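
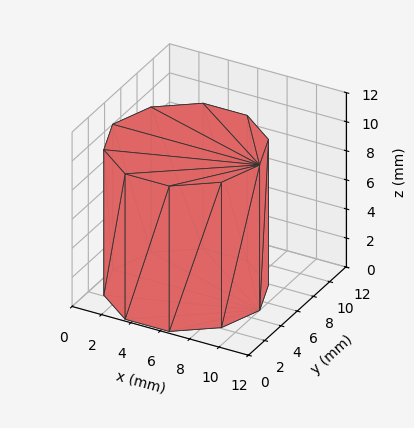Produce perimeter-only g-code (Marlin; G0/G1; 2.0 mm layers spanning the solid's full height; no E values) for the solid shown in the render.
Reading the render: the shape is a regular 10-sided prism (a cylinder approximated with 10 flat sides), circumscribed radius ≈ 5 mm, height ≈ 10 mm (dimensions read to the nearest mm from the axis ticks). For the g-code, the solid's height is divided into equal slices at the stated Δz and each level perimeter traced with G1 moves after a G0 lift.

; perimeter-only toolpath
G21 ; units = mm
G90 ; absolute positioning
G28 ; home
; layer 1
G0 Z2.0
G0 X10.0 Y5.0
G1 X9.0 Y7.9
G1 X6.5 Y9.8
G1 X3.5 Y9.8
G1 X1.0 Y7.9
G1 X0.0 Y5.0
G1 X1.0 Y2.1
G1 X3.5 Y0.2
G1 X6.5 Y0.2
G1 X9.0 Y2.1
G1 X10.0 Y5.0
; layer 2
G0 Z4.0
G0 X10.0 Y5.0
G1 X9.0 Y7.9
G1 X6.5 Y9.8
G1 X3.5 Y9.8
G1 X1.0 Y7.9
G1 X0.0 Y5.0
G1 X1.0 Y2.1
G1 X3.5 Y0.2
G1 X6.5 Y0.2
G1 X9.0 Y2.1
G1 X10.0 Y5.0
; layer 3
G0 Z6.0
G0 X10.0 Y5.0
G1 X9.0 Y7.9
G1 X6.5 Y9.8
G1 X3.5 Y9.8
G1 X1.0 Y7.9
G1 X0.0 Y5.0
G1 X1.0 Y2.1
G1 X3.5 Y0.2
G1 X6.5 Y0.2
G1 X9.0 Y2.1
G1 X10.0 Y5.0
; layer 4
G0 Z8.0
G0 X10.0 Y5.0
G1 X9.0 Y7.9
G1 X6.5 Y9.8
G1 X3.5 Y9.8
G1 X1.0 Y7.9
G1 X0.0 Y5.0
G1 X1.0 Y2.1
G1 X3.5 Y0.2
G1 X6.5 Y0.2
G1 X9.0 Y2.1
G1 X10.0 Y5.0
; layer 5
G0 Z10.0
G0 X10.0 Y5.0
G1 X9.0 Y7.9
G1 X6.5 Y9.8
G1 X3.5 Y9.8
G1 X1.0 Y7.9
G1 X0.0 Y5.0
G1 X1.0 Y2.1
G1 X3.5 Y0.2
G1 X6.5 Y0.2
G1 X9.0 Y2.1
G1 X10.0 Y5.0
M2 ; end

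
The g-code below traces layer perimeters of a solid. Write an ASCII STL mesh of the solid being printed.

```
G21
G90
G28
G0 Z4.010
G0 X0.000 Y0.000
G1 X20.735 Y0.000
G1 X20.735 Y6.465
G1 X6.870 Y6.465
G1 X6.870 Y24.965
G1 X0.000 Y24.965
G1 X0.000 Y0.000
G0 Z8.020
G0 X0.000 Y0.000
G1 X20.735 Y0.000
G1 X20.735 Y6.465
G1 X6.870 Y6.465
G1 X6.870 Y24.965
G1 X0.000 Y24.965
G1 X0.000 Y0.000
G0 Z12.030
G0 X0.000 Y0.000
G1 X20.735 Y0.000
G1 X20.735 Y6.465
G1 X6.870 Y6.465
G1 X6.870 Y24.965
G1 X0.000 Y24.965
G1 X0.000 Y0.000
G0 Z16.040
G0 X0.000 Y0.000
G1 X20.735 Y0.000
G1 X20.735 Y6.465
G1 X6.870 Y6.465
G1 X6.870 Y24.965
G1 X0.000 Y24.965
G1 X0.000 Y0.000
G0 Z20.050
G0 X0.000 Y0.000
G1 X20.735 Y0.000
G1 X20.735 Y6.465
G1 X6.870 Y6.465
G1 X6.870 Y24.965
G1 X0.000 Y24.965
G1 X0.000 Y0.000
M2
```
solid part
  facet normal 0.0000 0.0000 -1.0000
    outer loop
      vertex 20.735 6.465 0.000
      vertex 20.735 0.000 0.000
      vertex 0.000 0.000 0.000
    endloop
  endfacet
  facet normal 0.0000 0.0000 -1.0000
    outer loop
      vertex 6.870 6.465 0.000
      vertex 20.735 6.465 0.000
      vertex 0.000 0.000 0.000
    endloop
  endfacet
  facet normal 0.0000 0.0000 -1.0000
    outer loop
      vertex 6.870 24.965 0.000
      vertex 6.870 6.465 0.000
      vertex 0.000 0.000 0.000
    endloop
  endfacet
  facet normal 0.0000 0.0000 -1.0000
    outer loop
      vertex 0.000 24.965 0.000
      vertex 6.870 24.965 0.000
      vertex 0.000 0.000 0.000
    endloop
  endfacet
  facet normal 0.0000 0.0000 1.0000
    outer loop
      vertex 0.000 0.000 20.050
      vertex 20.735 0.000 20.050
      vertex 20.735 6.465 20.050
    endloop
  endfacet
  facet normal 0.0000 0.0000 1.0000
    outer loop
      vertex 0.000 0.000 20.050
      vertex 20.735 6.465 20.050
      vertex 6.870 6.465 20.050
    endloop
  endfacet
  facet normal 0.0000 0.0000 1.0000
    outer loop
      vertex 0.000 0.000 20.050
      vertex 6.870 6.465 20.050
      vertex 6.870 24.965 20.050
    endloop
  endfacet
  facet normal 0.0000 0.0000 1.0000
    outer loop
      vertex 0.000 0.000 20.050
      vertex 6.870 24.965 20.050
      vertex 0.000 24.965 20.050
    endloop
  endfacet
  facet normal 0.0000 -1.0000 0.0000
    outer loop
      vertex 0.000 0.000 0.000
      vertex 20.735 0.000 0.000
      vertex 20.735 0.000 20.050
    endloop
  endfacet
  facet normal 0.0000 -1.0000 0.0000
    outer loop
      vertex 0.000 0.000 0.000
      vertex 20.735 0.000 20.050
      vertex 0.000 0.000 20.050
    endloop
  endfacet
  facet normal 1.0000 0.0000 0.0000
    outer loop
      vertex 20.735 0.000 0.000
      vertex 20.735 6.465 0.000
      vertex 20.735 6.465 20.050
    endloop
  endfacet
  facet normal 1.0000 0.0000 0.0000
    outer loop
      vertex 20.735 0.000 0.000
      vertex 20.735 6.465 20.050
      vertex 20.735 0.000 20.050
    endloop
  endfacet
  facet normal 0.0000 1.0000 0.0000
    outer loop
      vertex 20.735 6.465 0.000
      vertex 6.870 6.465 0.000
      vertex 6.870 6.465 20.050
    endloop
  endfacet
  facet normal 0.0000 1.0000 0.0000
    outer loop
      vertex 20.735 6.465 0.000
      vertex 6.870 6.465 20.050
      vertex 20.735 6.465 20.050
    endloop
  endfacet
  facet normal 1.0000 0.0000 0.0000
    outer loop
      vertex 6.870 6.465 0.000
      vertex 6.870 24.965 0.000
      vertex 6.870 24.965 20.050
    endloop
  endfacet
  facet normal 1.0000 0.0000 0.0000
    outer loop
      vertex 6.870 6.465 0.000
      vertex 6.870 24.965 20.050
      vertex 6.870 6.465 20.050
    endloop
  endfacet
  facet normal 0.0000 1.0000 0.0000
    outer loop
      vertex 6.870 24.965 0.000
      vertex 0.000 24.965 0.000
      vertex 0.000 24.965 20.050
    endloop
  endfacet
  facet normal 0.0000 1.0000 0.0000
    outer loop
      vertex 6.870 24.965 0.000
      vertex 0.000 24.965 20.050
      vertex 6.870 24.965 20.050
    endloop
  endfacet
  facet normal -1.0000 0.0000 0.0000
    outer loop
      vertex 0.000 24.965 0.000
      vertex 0.000 0.000 0.000
      vertex 0.000 0.000 20.050
    endloop
  endfacet
  facet normal -1.0000 0.0000 0.0000
    outer loop
      vertex 0.000 24.965 0.000
      vertex 0.000 0.000 20.050
      vertex 0.000 24.965 20.050
    endloop
  endfacet
endsolid part

The G0 Z moves step by Δz≈4.010 mm. Every layer's G1 loop is the same polygon, so the solid is a straight extrusion of it from z=0 to z≈20.1. Closing with flat bottom and top caps and triangulating gives 20 facets — an L-shaped prism: outer 20.7 × 25 mm, arm thicknesses ≈ 6.46 mm (horizontal) and 6.87 mm (vertical), extruded 20.1 mm in z.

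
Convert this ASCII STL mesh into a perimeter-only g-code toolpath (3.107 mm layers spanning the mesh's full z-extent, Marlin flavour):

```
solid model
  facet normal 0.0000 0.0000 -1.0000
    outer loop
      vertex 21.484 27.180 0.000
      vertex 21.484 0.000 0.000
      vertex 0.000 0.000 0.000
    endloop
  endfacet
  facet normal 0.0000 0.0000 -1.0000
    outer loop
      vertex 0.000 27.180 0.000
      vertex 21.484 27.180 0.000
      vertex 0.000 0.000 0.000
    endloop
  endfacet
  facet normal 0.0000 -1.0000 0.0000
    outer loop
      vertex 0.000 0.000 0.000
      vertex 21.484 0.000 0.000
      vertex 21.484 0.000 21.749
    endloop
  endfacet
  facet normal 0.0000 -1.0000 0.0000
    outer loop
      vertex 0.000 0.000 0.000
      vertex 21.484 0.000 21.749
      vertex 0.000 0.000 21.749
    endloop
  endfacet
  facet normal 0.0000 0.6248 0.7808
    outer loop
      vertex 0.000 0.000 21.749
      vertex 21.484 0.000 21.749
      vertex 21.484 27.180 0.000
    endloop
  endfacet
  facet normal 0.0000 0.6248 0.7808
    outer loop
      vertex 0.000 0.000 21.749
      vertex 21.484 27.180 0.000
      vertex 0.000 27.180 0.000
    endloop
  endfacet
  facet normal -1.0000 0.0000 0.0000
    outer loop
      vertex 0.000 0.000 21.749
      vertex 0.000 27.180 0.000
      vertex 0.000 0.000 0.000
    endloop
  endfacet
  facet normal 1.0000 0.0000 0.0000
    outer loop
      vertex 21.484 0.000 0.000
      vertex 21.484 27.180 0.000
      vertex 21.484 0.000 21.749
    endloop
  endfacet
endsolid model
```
; perimeter-only toolpath
G21 ; units = mm
G90 ; absolute positioning
G28 ; home
; layer 1
G0 Z3.107
G0 X0.000 Y0.000
G1 X21.484 Y0.000
G1 X21.484 Y23.297
G1 X0.000 Y23.297
G1 X0.000 Y0.000
; layer 2
G0 Z6.214
G0 X0.000 Y0.000
G1 X21.484 Y0.000
G1 X21.484 Y19.414
G1 X0.000 Y19.414
G1 X0.000 Y0.000
; layer 3
G0 Z9.321
G0 X0.000 Y0.000
G1 X21.484 Y0.000
G1 X21.484 Y15.531
G1 X0.000 Y15.531
G1 X0.000 Y0.000
; layer 4
G0 Z12.428
G0 X0.000 Y0.000
G1 X21.484 Y0.000
G1 X21.484 Y11.649
G1 X0.000 Y11.649
G1 X0.000 Y0.000
; layer 5
G0 Z15.535
G0 X0.000 Y0.000
G1 X21.484 Y0.000
G1 X21.484 Y7.766
G1 X0.000 Y7.766
G1 X0.000 Y0.000
; layer 6
G0 Z18.642
G0 X0.000 Y0.000
G1 X21.484 Y0.000
G1 X21.484 Y3.883
G1 X0.000 Y3.883
G1 X0.000 Y0.000
M2 ; end

The solid is a wedge (ramp): 21.5 × 27.2 mm base, rising to 21.7 mm along the y=0 edge and sloping linearly to z=0 at y=27.2. Slicing at Δz = 3.107 mm — 7 equal slices spanning the solid's height, so layer i sits at z = i·h/7 — gives 6 non-empty perimeters. Each is a 4-segment closed polygon; G0 lifts to the layer z and rapids to the start vertex, then G1 traces the edges. The cross-section shrinks linearly with z (the slice at the apex is degenerate and omitted).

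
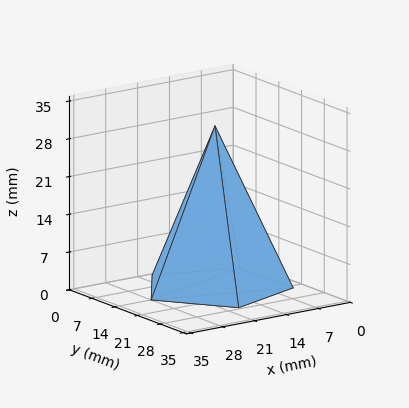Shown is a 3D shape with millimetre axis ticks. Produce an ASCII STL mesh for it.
Reading the render: the shape is a regular 5-sided pyramid, base circumscribed radius ≈ 14 mm, apex at z ≈ 30 mm (dimensions read to the nearest mm from the axis ticks). For the STL, each face is triangulated and given an outward normal.

solid part
  facet normal 0.0000 0.0000 -1.0000
    outer loop
      vertex 2.7 22.2 0.0
      vertex 18.3 27.3 0.0
      vertex 28.0 14.0 0.0
    endloop
  endfacet
  facet normal 0.0000 0.0000 -1.0000
    outer loop
      vertex 2.7 5.8 0.0
      vertex 2.7 22.2 0.0
      vertex 28.0 14.0 0.0
    endloop
  endfacet
  facet normal 0.0000 0.0000 -1.0000
    outer loop
      vertex 18.3 0.7 0.0
      vertex 2.7 5.8 0.0
      vertex 28.0 14.0 0.0
    endloop
  endfacet
  facet normal 0.7560 0.5514 0.3528
    outer loop
      vertex 28.0 14.0 0.0
      vertex 18.3 27.3 0.0
      vertex 14.0 14.0 30.0
    endloop
  endfacet
  facet normal -0.2908 0.8894 0.3526
    outer loop
      vertex 18.3 27.3 0.0
      vertex 2.7 22.2 0.0
      vertex 14.0 14.0 30.0
    endloop
  endfacet
  facet normal -0.9358 0.0000 0.3525
    outer loop
      vertex 2.7 22.2 0.0
      vertex 2.7 5.8 0.0
      vertex 14.0 14.0 30.0
    endloop
  endfacet
  facet normal -0.2908 -0.8894 0.3526
    outer loop
      vertex 2.7 5.8 0.0
      vertex 18.3 0.7 0.0
      vertex 14.0 14.0 30.0
    endloop
  endfacet
  facet normal 0.7560 -0.5514 0.3528
    outer loop
      vertex 18.3 0.7 0.0
      vertex 28.0 14.0 0.0
      vertex 14.0 14.0 30.0
    endloop
  endfacet
endsolid part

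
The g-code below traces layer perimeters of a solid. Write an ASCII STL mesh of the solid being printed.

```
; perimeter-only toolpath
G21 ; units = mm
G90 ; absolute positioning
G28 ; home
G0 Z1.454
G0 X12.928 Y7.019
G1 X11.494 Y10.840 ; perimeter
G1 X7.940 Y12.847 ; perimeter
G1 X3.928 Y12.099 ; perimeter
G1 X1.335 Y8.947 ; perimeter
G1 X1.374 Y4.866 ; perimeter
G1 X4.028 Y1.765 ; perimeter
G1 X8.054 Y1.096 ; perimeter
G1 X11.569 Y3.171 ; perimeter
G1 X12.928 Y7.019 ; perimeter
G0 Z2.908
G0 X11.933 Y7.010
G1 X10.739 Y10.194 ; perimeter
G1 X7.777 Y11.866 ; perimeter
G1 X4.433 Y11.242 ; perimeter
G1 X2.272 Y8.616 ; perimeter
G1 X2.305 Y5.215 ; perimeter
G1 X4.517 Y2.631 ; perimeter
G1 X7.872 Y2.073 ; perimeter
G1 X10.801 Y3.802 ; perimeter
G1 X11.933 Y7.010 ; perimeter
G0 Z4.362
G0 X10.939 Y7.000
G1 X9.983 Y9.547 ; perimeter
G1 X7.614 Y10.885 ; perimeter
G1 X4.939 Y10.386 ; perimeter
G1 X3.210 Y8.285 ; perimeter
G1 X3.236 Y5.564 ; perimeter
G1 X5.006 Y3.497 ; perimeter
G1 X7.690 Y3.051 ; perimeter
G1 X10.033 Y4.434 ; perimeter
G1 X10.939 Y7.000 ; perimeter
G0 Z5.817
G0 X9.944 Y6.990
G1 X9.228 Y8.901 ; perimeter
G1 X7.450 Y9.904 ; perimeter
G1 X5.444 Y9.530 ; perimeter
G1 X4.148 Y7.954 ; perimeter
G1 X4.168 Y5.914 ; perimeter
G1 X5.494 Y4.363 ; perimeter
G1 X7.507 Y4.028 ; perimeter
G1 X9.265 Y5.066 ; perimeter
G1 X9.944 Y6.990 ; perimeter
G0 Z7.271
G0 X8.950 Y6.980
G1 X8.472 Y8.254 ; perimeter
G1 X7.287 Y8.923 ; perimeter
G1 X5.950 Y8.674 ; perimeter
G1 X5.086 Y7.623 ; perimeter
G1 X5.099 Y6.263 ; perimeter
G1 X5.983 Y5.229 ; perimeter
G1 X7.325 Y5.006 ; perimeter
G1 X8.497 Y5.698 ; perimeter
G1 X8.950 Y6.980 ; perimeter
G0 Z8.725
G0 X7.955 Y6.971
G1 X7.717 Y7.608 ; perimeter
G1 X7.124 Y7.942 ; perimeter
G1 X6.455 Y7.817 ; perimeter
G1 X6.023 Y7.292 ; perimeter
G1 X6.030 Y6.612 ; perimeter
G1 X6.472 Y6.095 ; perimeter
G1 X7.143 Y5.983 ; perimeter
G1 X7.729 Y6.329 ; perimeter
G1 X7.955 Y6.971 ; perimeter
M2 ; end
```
solid part
  facet normal 0.0000 0.0000 -1.0000
    outer loop
      vertex 8.103 13.828 0.000
      vertex 12.250 11.487 0.000
      vertex 13.922 7.029 0.000
    endloop
  endfacet
  facet normal 0.0000 0.0000 -1.0000
    outer loop
      vertex 3.422 12.955 0.000
      vertex 8.103 13.828 0.000
      vertex 13.922 7.029 0.000
    endloop
  endfacet
  facet normal 0.0000 0.0000 -1.0000
    outer loop
      vertex 0.397 9.278 0.000
      vertex 3.422 12.955 0.000
      vertex 13.922 7.029 0.000
    endloop
  endfacet
  facet normal 0.0000 0.0000 -1.0000
    outer loop
      vertex 0.443 4.517 0.000
      vertex 0.397 9.278 0.000
      vertex 13.922 7.029 0.000
    endloop
  endfacet
  facet normal 0.0000 0.0000 -1.0000
    outer loop
      vertex 3.539 0.899 0.000
      vertex 0.443 4.517 0.000
      vertex 13.922 7.029 0.000
    endloop
  endfacet
  facet normal 0.0000 0.0000 -1.0000
    outer loop
      vertex 8.236 0.118 0.000
      vertex 3.539 0.899 0.000
      vertex 13.922 7.029 0.000
    endloop
  endfacet
  facet normal 0.0000 0.0000 -1.0000
    outer loop
      vertex 12.337 2.539 0.000
      vertex 8.236 0.118 0.000
      vertex 13.922 7.029 0.000
    endloop
  endfacet
  facet normal 0.7877 0.2954 0.5406
    outer loop
      vertex 13.922 7.029 0.000
      vertex 12.250 11.487 0.000
      vertex 6.961 6.961 10.179
    endloop
  endfacet
  facet normal 0.4136 0.7326 0.5406
    outer loop
      vertex 12.250 11.487 0.000
      vertex 8.103 13.828 0.000
      vertex 6.961 6.961 10.179
    endloop
  endfacet
  facet normal -0.1542 0.8270 0.5406
    outer loop
      vertex 8.103 13.828 0.000
      vertex 3.422 12.955 0.000
      vertex 6.961 6.961 10.179
    endloop
  endfacet
  facet normal -0.6497 0.5345 0.5406
    outer loop
      vertex 3.422 12.955 0.000
      vertex 0.397 9.278 0.000
      vertex 6.961 6.961 10.179
    endloop
  endfacet
  facet normal -0.8412 -0.0081 0.5406
    outer loop
      vertex 0.397 9.278 0.000
      vertex 0.443 4.517 0.000
      vertex 6.961 6.961 10.179
    endloop
  endfacet
  facet normal -0.6392 -0.5470 0.5406
    outer loop
      vertex 0.443 4.517 0.000
      vertex 3.539 0.899 0.000
      vertex 6.961 6.961 10.179
    endloop
  endfacet
  facet normal -0.1380 -0.8299 0.5406
    outer loop
      vertex 3.539 0.899 0.000
      vertex 8.236 0.118 0.000
      vertex 6.961 6.961 10.179
    endloop
  endfacet
  facet normal 0.4277 -0.7245 0.5406
    outer loop
      vertex 8.236 0.118 0.000
      vertex 12.337 2.539 0.000
      vertex 6.961 6.961 10.179
    endloop
  endfacet
  facet normal 0.7933 -0.2800 0.5406
    outer loop
      vertex 12.337 2.539 0.000
      vertex 13.922 7.029 0.000
      vertex 6.961 6.961 10.179
    endloop
  endfacet
endsolid part

The G0 Z moves step by Δz≈1.454 mm. The G1 loops shrink linearly with z, so the solid tapers from its base footprint up to z≈10.2. Closing with a flat bottom cap and the tapered top and triangulating gives 16 facets — a regular 9-sided pyramid, base circumscribed radius ≈ 6.96 mm, apex at z ≈ 10.2 mm.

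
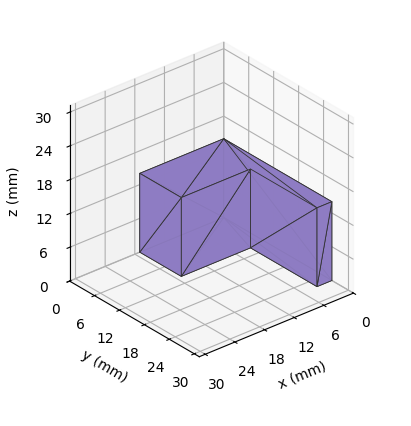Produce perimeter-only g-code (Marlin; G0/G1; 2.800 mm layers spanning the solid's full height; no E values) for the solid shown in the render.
Reading the render: the shape is an L-shaped prism: outer 17 × 26 mm, arm thicknesses ≈ 10 mm (horizontal) and 3 mm (vertical), extruded 14 mm in z (dimensions read to the nearest mm from the axis ticks). For the g-code, the solid's height is divided into equal slices at the stated Δz and each level perimeter traced with G1 moves after a G0 lift.

; perimeter-only toolpath
G21 ; units = mm
G90 ; absolute positioning
G28 ; home
; layer 1
G0 Z2.800
G0 X0.000 Y0.000
G1 X17.000 Y0.000
G1 X17.000 Y10.000
G1 X3.000 Y10.000
G1 X3.000 Y26.000
G1 X0.000 Y26.000
G1 X0.000 Y0.000
; layer 2
G0 Z5.600
G0 X0.000 Y0.000
G1 X17.000 Y0.000
G1 X17.000 Y10.000
G1 X3.000 Y10.000
G1 X3.000 Y26.000
G1 X0.000 Y26.000
G1 X0.000 Y0.000
; layer 3
G0 Z8.400
G0 X0.000 Y0.000
G1 X17.000 Y0.000
G1 X17.000 Y10.000
G1 X3.000 Y10.000
G1 X3.000 Y26.000
G1 X0.000 Y26.000
G1 X0.000 Y0.000
; layer 4
G0 Z11.200
G0 X0.000 Y0.000
G1 X17.000 Y0.000
G1 X17.000 Y10.000
G1 X3.000 Y10.000
G1 X3.000 Y26.000
G1 X0.000 Y26.000
G1 X0.000 Y0.000
; layer 5
G0 Z14.000
G0 X0.000 Y0.000
G1 X17.000 Y0.000
G1 X17.000 Y10.000
G1 X3.000 Y10.000
G1 X3.000 Y26.000
G1 X0.000 Y26.000
G1 X0.000 Y0.000
M2 ; end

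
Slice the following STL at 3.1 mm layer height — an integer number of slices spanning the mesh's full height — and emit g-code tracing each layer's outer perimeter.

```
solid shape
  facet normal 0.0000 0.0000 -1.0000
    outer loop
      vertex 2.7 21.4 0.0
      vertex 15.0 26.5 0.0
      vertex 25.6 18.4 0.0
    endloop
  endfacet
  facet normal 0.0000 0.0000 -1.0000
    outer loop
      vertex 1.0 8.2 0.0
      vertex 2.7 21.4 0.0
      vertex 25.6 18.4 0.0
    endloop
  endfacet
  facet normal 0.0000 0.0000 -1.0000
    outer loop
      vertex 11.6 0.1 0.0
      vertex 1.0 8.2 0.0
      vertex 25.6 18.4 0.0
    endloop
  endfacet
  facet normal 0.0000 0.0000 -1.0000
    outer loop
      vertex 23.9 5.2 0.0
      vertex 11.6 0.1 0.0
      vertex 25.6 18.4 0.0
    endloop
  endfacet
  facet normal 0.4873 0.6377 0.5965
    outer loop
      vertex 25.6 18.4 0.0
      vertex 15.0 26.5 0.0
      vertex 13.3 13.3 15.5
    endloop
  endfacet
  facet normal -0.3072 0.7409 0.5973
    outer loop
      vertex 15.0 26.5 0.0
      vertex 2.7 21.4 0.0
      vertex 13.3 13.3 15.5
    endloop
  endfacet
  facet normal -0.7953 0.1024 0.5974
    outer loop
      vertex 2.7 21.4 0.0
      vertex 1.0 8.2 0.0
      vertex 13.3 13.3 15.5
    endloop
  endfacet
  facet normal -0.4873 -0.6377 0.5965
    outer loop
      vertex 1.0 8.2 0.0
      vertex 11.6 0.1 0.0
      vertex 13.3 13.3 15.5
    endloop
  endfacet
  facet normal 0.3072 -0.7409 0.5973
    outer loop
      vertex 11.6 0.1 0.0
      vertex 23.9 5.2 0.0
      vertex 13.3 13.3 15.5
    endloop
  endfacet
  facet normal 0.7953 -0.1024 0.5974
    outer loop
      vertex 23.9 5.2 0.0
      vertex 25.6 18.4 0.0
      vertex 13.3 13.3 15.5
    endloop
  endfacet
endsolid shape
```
; perimeter-only toolpath
G21 ; units = mm
G90 ; absolute positioning
G28 ; home
; layer 1
G0 Z3.1
G0 X23.1 Y17.4
G1 X14.7 Y23.9
G1 X4.8 Y19.8
G1 X3.5 Y9.2
G1 X11.9 Y2.7
G1 X21.8 Y6.8
G1 X23.1 Y17.4
; layer 2
G0 Z6.2
G0 X20.7 Y16.4
G1 X14.3 Y21.2
G1 X6.9 Y18.2
G1 X5.9 Y10.2
G1 X12.3 Y5.4
G1 X19.7 Y8.4
G1 X20.7 Y16.4
; layer 3
G0 Z9.3
G0 X18.2 Y15.3
G1 X14.0 Y18.6
G1 X9.1 Y16.5
G1 X8.4 Y11.3
G1 X12.6 Y8.0
G1 X17.5 Y10.1
G1 X18.2 Y15.3
; layer 4
G0 Z12.4
G0 X15.8 Y14.3
G1 X13.6 Y15.9
G1 X11.2 Y14.9
G1 X10.8 Y12.3
G1 X13.0 Y10.7
G1 X15.4 Y11.7
G1 X15.8 Y14.3
M2 ; end

The solid is a regular 6-sided pyramid, base circumscribed radius ≈ 13.3 mm, apex at z ≈ 15.5 mm. Slicing at Δz = 3.1 mm — 5 equal slices spanning the solid's height, so layer i sits at z = i·h/5 — gives 4 non-empty perimeters. Each is a 6-segment closed polygon; G0 lifts to the layer z and rapids to the start vertex, then G1 traces the edges. The cross-section shrinks linearly with z (the slice at the apex is degenerate and omitted).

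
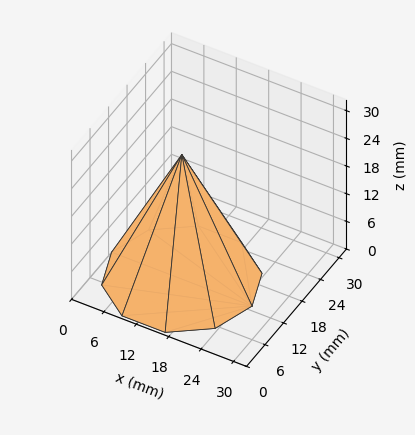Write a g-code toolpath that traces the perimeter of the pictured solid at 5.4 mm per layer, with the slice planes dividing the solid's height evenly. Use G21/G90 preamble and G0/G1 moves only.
Reading the render: the shape is a regular 10-sided pyramid, base circumscribed radius ≈ 13 mm, apex at z ≈ 27 mm (dimensions read to the nearest mm from the axis ticks). For the g-code, the solid's height is divided into equal slices at the stated Δz and each level perimeter traced with G1 moves after a G0 lift.

; perimeter-only toolpath
G21 ; units = mm
G90 ; absolute positioning
G28 ; home
; layer 1
G0 Z5.4
G0 X23.4 Y13.0
G1 X21.4 Y19.1
G1 X16.2 Y22.9
G1 X9.8 Y22.9
G1 X4.6 Y19.1
G1 X2.6 Y13.0
G1 X4.6 Y6.9
G1 X9.8 Y3.1
G1 X16.2 Y3.1
G1 X21.4 Y6.9
G1 X23.4 Y13.0
; layer 2
G0 Z10.8
G0 X20.8 Y13.0
G1 X19.3 Y17.6
G1 X15.4 Y20.4
G1 X10.6 Y20.4
G1 X6.7 Y17.6
G1 X5.2 Y13.0
G1 X6.7 Y8.4
G1 X10.6 Y5.6
G1 X15.4 Y5.6
G1 X19.3 Y8.4
G1 X20.8 Y13.0
; layer 3
G0 Z16.2
G0 X18.2 Y13.0
G1 X17.2 Y16.0
G1 X14.6 Y18.0
G1 X11.4 Y18.0
G1 X8.8 Y16.0
G1 X7.8 Y13.0
G1 X8.8 Y10.0
G1 X11.4 Y8.0
G1 X14.6 Y8.0
G1 X17.2 Y10.0
G1 X18.2 Y13.0
; layer 4
G0 Z21.6
G0 X15.6 Y13.0
G1 X15.1 Y14.5
G1 X13.8 Y15.5
G1 X12.2 Y15.5
G1 X10.9 Y14.5
G1 X10.4 Y13.0
G1 X10.9 Y11.5
G1 X12.2 Y10.5
G1 X13.8 Y10.5
G1 X15.1 Y11.5
G1 X15.6 Y13.0
M2 ; end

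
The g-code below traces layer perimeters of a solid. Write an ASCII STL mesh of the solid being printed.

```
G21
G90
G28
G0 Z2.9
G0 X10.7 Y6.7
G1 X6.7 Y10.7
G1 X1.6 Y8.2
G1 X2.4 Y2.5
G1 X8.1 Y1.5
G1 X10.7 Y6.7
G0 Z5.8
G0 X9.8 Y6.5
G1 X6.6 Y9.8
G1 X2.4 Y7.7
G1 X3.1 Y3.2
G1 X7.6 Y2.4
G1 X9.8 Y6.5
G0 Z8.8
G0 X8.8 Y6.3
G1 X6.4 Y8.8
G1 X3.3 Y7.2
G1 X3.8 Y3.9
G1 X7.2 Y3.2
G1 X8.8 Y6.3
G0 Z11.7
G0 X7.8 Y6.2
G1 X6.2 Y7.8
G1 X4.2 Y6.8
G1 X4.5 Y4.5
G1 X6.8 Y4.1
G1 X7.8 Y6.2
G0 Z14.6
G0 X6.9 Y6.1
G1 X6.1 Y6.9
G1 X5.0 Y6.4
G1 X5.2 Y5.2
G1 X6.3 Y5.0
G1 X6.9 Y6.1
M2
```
solid part
  facet normal 0.0000 0.0000 -1.0000
    outer loop
      vertex 0.7 8.6 0.0
      vertex 6.9 11.7 0.0
      vertex 11.7 6.8 0.0
    endloop
  endfacet
  facet normal 0.0000 0.0000 -1.0000
    outer loop
      vertex 1.7 1.8 0.0
      vertex 0.7 8.6 0.0
      vertex 11.7 6.8 0.0
    endloop
  endfacet
  facet normal 0.0000 0.0000 -1.0000
    outer loop
      vertex 8.5 0.6 0.0
      vertex 1.7 1.8 0.0
      vertex 11.7 6.8 0.0
    endloop
  endfacet
  facet normal 0.6892 0.6751 0.2631
    outer loop
      vertex 11.7 6.8 0.0
      vertex 6.9 11.7 0.0
      vertex 5.9 5.9 17.5
    endloop
  endfacet
  facet normal -0.4317 0.8633 0.2615
    outer loop
      vertex 6.9 11.7 0.0
      vertex 0.7 8.6 0.0
      vertex 5.9 5.9 17.5
    endloop
  endfacet
  facet normal -0.9548 -0.1404 0.2620
    outer loop
      vertex 0.7 8.6 0.0
      vertex 1.7 1.8 0.0
      vertex 5.9 5.9 17.5
    endloop
  endfacet
  facet normal -0.1677 -0.9502 0.2628
    outer loop
      vertex 1.7 1.8 0.0
      vertex 8.5 0.6 0.0
      vertex 5.9 5.9 17.5
    endloop
  endfacet
  facet normal 0.8577 -0.4427 0.2615
    outer loop
      vertex 8.5 0.6 0.0
      vertex 11.7 6.8 0.0
      vertex 5.9 5.9 17.5
    endloop
  endfacet
endsolid part

The G0 Z moves step by Δz≈2.9 mm. The G1 loops shrink linearly with z, so the solid tapers from its base footprint up to z≈17.5. Closing with a flat bottom cap and the tapered top and triangulating gives 8 facets — a regular 5-sided pyramid, base circumscribed radius ≈ 5.9 mm, apex at z ≈ 17.5 mm.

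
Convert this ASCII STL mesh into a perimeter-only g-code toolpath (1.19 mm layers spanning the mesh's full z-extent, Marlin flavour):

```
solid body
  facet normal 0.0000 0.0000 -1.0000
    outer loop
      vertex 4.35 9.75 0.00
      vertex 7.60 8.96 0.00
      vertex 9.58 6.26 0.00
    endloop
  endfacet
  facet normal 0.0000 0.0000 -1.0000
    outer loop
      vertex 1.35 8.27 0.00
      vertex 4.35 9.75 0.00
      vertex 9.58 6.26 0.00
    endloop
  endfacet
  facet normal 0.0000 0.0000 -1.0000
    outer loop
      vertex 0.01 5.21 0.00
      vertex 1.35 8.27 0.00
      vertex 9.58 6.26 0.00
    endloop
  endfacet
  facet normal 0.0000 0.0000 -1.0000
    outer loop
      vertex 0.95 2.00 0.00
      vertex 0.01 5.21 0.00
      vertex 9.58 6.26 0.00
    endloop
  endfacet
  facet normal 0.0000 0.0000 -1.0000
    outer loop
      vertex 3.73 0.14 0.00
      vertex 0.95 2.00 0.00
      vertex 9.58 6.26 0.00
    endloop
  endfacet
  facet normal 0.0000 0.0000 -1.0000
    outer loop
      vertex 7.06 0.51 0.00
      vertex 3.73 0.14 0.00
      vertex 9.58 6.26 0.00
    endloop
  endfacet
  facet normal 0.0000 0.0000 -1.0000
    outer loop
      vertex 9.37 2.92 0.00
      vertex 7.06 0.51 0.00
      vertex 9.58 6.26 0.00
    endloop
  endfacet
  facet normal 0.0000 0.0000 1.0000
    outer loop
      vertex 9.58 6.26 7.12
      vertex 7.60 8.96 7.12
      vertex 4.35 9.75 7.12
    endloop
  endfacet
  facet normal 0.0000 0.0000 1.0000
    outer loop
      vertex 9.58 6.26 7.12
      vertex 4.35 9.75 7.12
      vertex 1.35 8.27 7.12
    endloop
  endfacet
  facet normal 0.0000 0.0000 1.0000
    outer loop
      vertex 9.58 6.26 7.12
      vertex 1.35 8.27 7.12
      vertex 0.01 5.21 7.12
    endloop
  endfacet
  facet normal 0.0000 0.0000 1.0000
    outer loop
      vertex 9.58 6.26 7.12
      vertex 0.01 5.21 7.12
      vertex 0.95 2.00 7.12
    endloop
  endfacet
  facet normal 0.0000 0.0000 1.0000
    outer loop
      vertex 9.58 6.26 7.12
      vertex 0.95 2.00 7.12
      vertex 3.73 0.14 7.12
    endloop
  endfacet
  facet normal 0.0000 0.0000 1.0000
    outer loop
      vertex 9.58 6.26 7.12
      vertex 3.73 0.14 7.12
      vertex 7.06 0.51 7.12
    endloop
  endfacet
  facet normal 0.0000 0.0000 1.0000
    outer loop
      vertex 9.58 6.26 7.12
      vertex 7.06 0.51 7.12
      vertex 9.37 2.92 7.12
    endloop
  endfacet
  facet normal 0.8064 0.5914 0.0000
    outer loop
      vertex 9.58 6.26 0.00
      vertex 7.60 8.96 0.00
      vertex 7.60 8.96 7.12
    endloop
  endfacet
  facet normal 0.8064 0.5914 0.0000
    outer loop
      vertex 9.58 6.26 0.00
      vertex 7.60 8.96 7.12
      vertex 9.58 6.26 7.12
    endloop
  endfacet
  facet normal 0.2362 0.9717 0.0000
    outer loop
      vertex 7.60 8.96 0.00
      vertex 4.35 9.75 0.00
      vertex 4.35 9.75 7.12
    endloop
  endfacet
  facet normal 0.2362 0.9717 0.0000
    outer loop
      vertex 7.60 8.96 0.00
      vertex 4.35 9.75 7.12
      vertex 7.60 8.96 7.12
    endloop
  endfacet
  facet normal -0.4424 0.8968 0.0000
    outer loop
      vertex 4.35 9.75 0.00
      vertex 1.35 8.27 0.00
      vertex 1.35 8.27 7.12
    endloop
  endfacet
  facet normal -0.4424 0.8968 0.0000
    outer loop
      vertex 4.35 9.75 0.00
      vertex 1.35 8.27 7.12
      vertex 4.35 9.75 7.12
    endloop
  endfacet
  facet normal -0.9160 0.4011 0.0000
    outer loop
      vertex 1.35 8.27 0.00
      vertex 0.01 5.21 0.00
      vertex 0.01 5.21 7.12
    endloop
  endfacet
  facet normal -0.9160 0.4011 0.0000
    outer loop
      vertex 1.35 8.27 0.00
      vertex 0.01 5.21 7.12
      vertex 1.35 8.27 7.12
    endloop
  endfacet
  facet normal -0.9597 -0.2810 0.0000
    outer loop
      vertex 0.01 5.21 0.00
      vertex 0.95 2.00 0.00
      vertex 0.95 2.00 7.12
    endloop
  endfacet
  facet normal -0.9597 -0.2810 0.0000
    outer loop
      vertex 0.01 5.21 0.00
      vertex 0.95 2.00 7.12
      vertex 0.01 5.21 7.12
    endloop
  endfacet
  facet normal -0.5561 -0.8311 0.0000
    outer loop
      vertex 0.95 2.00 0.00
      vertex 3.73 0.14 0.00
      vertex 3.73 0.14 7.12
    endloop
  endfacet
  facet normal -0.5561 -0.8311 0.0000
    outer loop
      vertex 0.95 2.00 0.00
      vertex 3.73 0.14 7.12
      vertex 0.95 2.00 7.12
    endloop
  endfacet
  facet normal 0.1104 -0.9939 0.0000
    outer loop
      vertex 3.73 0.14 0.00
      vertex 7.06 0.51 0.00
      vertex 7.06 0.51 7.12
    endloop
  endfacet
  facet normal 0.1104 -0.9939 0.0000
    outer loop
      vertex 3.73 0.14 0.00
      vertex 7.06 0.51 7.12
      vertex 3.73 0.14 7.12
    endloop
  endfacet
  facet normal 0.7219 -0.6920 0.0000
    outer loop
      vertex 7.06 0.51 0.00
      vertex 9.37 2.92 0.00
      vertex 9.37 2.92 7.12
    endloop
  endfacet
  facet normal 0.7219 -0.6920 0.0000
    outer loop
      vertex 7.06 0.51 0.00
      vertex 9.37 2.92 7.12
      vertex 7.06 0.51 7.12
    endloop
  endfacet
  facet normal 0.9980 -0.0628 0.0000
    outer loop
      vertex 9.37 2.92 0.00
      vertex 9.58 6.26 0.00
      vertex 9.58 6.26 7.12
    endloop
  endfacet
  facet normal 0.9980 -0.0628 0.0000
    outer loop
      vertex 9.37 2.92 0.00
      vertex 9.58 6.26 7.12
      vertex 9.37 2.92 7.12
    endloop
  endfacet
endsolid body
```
; perimeter-only toolpath
G21 ; units = mm
G90 ; absolute positioning
G28 ; home
; layer 1
G0 Z1.19
G0 X9.58 Y6.26
G1 X7.60 Y8.96
G1 X4.35 Y9.75
G1 X1.35 Y8.27
G1 X0.01 Y5.21
G1 X0.95 Y2.00
G1 X3.73 Y0.14
G1 X7.06 Y0.51
G1 X9.37 Y2.92
G1 X9.58 Y6.26
; layer 2
G0 Z2.37
G0 X9.58 Y6.26
G1 X7.60 Y8.96
G1 X4.35 Y9.75
G1 X1.35 Y8.27
G1 X0.01 Y5.21
G1 X0.95 Y2.00
G1 X3.73 Y0.14
G1 X7.06 Y0.51
G1 X9.37 Y2.92
G1 X9.58 Y6.26
; layer 3
G0 Z3.56
G0 X9.58 Y6.26
G1 X7.60 Y8.96
G1 X4.35 Y9.75
G1 X1.35 Y8.27
G1 X0.01 Y5.21
G1 X0.95 Y2.00
G1 X3.73 Y0.14
G1 X7.06 Y0.51
G1 X9.37 Y2.92
G1 X9.58 Y6.26
; layer 4
G0 Z4.75
G0 X9.58 Y6.26
G1 X7.60 Y8.96
G1 X4.35 Y9.75
G1 X1.35 Y8.27
G1 X0.01 Y5.21
G1 X0.95 Y2.00
G1 X3.73 Y0.14
G1 X7.06 Y0.51
G1 X9.37 Y2.92
G1 X9.58 Y6.26
; layer 5
G0 Z5.93
G0 X9.58 Y6.26
G1 X7.60 Y8.96
G1 X4.35 Y9.75
G1 X1.35 Y8.27
G1 X0.01 Y5.21
G1 X0.95 Y2.00
G1 X3.73 Y0.14
G1 X7.06 Y0.51
G1 X9.37 Y2.92
G1 X9.58 Y6.26
; layer 6
G0 Z7.12
G0 X9.58 Y6.26
G1 X7.60 Y8.96
G1 X4.35 Y9.75
G1 X1.35 Y8.27
G1 X0.01 Y5.21
G1 X0.95 Y2.00
G1 X3.73 Y0.14
G1 X7.06 Y0.51
G1 X9.37 Y2.92
G1 X9.58 Y6.26
M2 ; end

The solid is a regular 9-sided prism (a cylinder approximated with 9 flat sides), circumscribed radius ≈ 4.89 mm, height ≈ 7.12 mm. Slicing at Δz = 1.19 mm — 6 equal slices spanning the solid's height, so layer i sits at z = i·h/6 — gives 6 non-empty perimeters. Each is a 9-segment closed polygon; G0 lifts to the layer z and rapids to the start vertex, then G1 traces the edges.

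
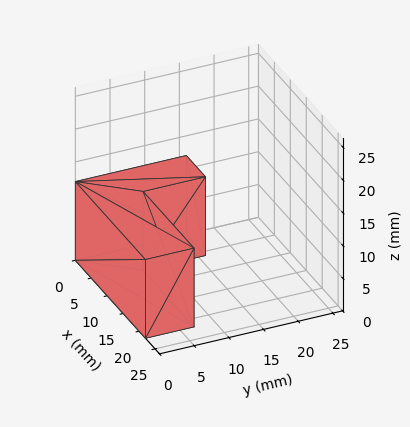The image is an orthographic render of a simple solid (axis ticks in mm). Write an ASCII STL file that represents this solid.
Reading the render: the shape is an L-shaped prism: outer 22 × 16 mm, arm thicknesses ≈ 7 mm (horizontal) and 6 mm (vertical), extruded 12 mm in z (dimensions read to the nearest mm from the axis ticks). For the STL, each face is triangulated and given an outward normal.

solid part
  facet normal 0.0000 0.0000 -1.0000
    outer loop
      vertex 22.0 7.0 0.0
      vertex 22.0 0.0 0.0
      vertex 0.0 0.0 0.0
    endloop
  endfacet
  facet normal 0.0000 0.0000 -1.0000
    outer loop
      vertex 6.0 7.0 0.0
      vertex 22.0 7.0 0.0
      vertex 0.0 0.0 0.0
    endloop
  endfacet
  facet normal 0.0000 0.0000 -1.0000
    outer loop
      vertex 6.0 16.0 0.0
      vertex 6.0 7.0 0.0
      vertex 0.0 0.0 0.0
    endloop
  endfacet
  facet normal 0.0000 0.0000 -1.0000
    outer loop
      vertex 0.0 16.0 0.0
      vertex 6.0 16.0 0.0
      vertex 0.0 0.0 0.0
    endloop
  endfacet
  facet normal 0.0000 0.0000 1.0000
    outer loop
      vertex 0.0 0.0 12.0
      vertex 22.0 0.0 12.0
      vertex 22.0 7.0 12.0
    endloop
  endfacet
  facet normal 0.0000 0.0000 1.0000
    outer loop
      vertex 0.0 0.0 12.0
      vertex 22.0 7.0 12.0
      vertex 6.0 7.0 12.0
    endloop
  endfacet
  facet normal 0.0000 0.0000 1.0000
    outer loop
      vertex 0.0 0.0 12.0
      vertex 6.0 7.0 12.0
      vertex 6.0 16.0 12.0
    endloop
  endfacet
  facet normal 0.0000 0.0000 1.0000
    outer loop
      vertex 0.0 0.0 12.0
      vertex 6.0 16.0 12.0
      vertex 0.0 16.0 12.0
    endloop
  endfacet
  facet normal 0.0000 -1.0000 0.0000
    outer loop
      vertex 0.0 0.0 0.0
      vertex 22.0 0.0 0.0
      vertex 22.0 0.0 12.0
    endloop
  endfacet
  facet normal 0.0000 -1.0000 0.0000
    outer loop
      vertex 0.0 0.0 0.0
      vertex 22.0 0.0 12.0
      vertex 0.0 0.0 12.0
    endloop
  endfacet
  facet normal 1.0000 0.0000 0.0000
    outer loop
      vertex 22.0 0.0 0.0
      vertex 22.0 7.0 0.0
      vertex 22.0 7.0 12.0
    endloop
  endfacet
  facet normal 1.0000 0.0000 0.0000
    outer loop
      vertex 22.0 0.0 0.0
      vertex 22.0 7.0 12.0
      vertex 22.0 0.0 12.0
    endloop
  endfacet
  facet normal 0.0000 1.0000 0.0000
    outer loop
      vertex 22.0 7.0 0.0
      vertex 6.0 7.0 0.0
      vertex 6.0 7.0 12.0
    endloop
  endfacet
  facet normal 0.0000 1.0000 0.0000
    outer loop
      vertex 22.0 7.0 0.0
      vertex 6.0 7.0 12.0
      vertex 22.0 7.0 12.0
    endloop
  endfacet
  facet normal 1.0000 0.0000 0.0000
    outer loop
      vertex 6.0 7.0 0.0
      vertex 6.0 16.0 0.0
      vertex 6.0 16.0 12.0
    endloop
  endfacet
  facet normal 1.0000 0.0000 0.0000
    outer loop
      vertex 6.0 7.0 0.0
      vertex 6.0 16.0 12.0
      vertex 6.0 7.0 12.0
    endloop
  endfacet
  facet normal 0.0000 1.0000 0.0000
    outer loop
      vertex 6.0 16.0 0.0
      vertex 0.0 16.0 0.0
      vertex 0.0 16.0 12.0
    endloop
  endfacet
  facet normal 0.0000 1.0000 0.0000
    outer loop
      vertex 6.0 16.0 0.0
      vertex 0.0 16.0 12.0
      vertex 6.0 16.0 12.0
    endloop
  endfacet
  facet normal -1.0000 0.0000 0.0000
    outer loop
      vertex 0.0 16.0 0.0
      vertex 0.0 0.0 0.0
      vertex 0.0 0.0 12.0
    endloop
  endfacet
  facet normal -1.0000 0.0000 0.0000
    outer loop
      vertex 0.0 16.0 0.0
      vertex 0.0 0.0 12.0
      vertex 0.0 16.0 12.0
    endloop
  endfacet
endsolid part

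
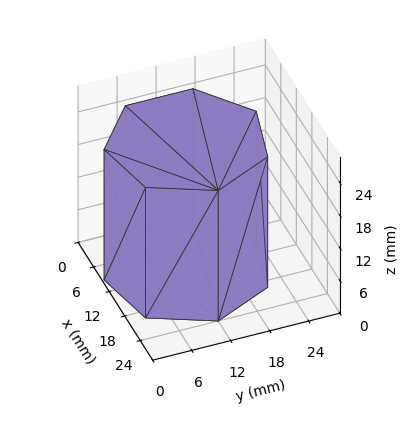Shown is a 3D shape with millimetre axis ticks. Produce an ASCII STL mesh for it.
Reading the render: the shape is a regular 7-sided prism (a cylinder approximated with 7 flat sides), circumscribed radius ≈ 12 mm, height ≈ 24 mm (dimensions read to the nearest mm from the axis ticks). For the STL, each face is triangulated and given an outward normal.

solid part
  facet normal 0.0000 0.0000 -1.0000
    outer loop
      vertex 9.3 23.7 0.0
      vertex 19.5 21.4 0.0
      vertex 24.0 12.0 0.0
    endloop
  endfacet
  facet normal 0.0000 0.0000 -1.0000
    outer loop
      vertex 1.2 17.2 0.0
      vertex 9.3 23.7 0.0
      vertex 24.0 12.0 0.0
    endloop
  endfacet
  facet normal 0.0000 0.0000 -1.0000
    outer loop
      vertex 1.2 6.8 0.0
      vertex 1.2 17.2 0.0
      vertex 24.0 12.0 0.0
    endloop
  endfacet
  facet normal 0.0000 0.0000 -1.0000
    outer loop
      vertex 9.3 0.3 0.0
      vertex 1.2 6.8 0.0
      vertex 24.0 12.0 0.0
    endloop
  endfacet
  facet normal 0.0000 0.0000 -1.0000
    outer loop
      vertex 19.5 2.6 0.0
      vertex 9.3 0.3 0.0
      vertex 24.0 12.0 0.0
    endloop
  endfacet
  facet normal 0.0000 0.0000 1.0000
    outer loop
      vertex 24.0 12.0 24.0
      vertex 19.5 21.4 24.0
      vertex 9.3 23.7 24.0
    endloop
  endfacet
  facet normal 0.0000 0.0000 1.0000
    outer loop
      vertex 24.0 12.0 24.0
      vertex 9.3 23.7 24.0
      vertex 1.2 17.2 24.0
    endloop
  endfacet
  facet normal 0.0000 0.0000 1.0000
    outer loop
      vertex 24.0 12.0 24.0
      vertex 1.2 17.2 24.0
      vertex 1.2 6.8 24.0
    endloop
  endfacet
  facet normal 0.0000 0.0000 1.0000
    outer loop
      vertex 24.0 12.0 24.0
      vertex 1.2 6.8 24.0
      vertex 9.3 0.3 24.0
    endloop
  endfacet
  facet normal 0.0000 0.0000 1.0000
    outer loop
      vertex 24.0 12.0 24.0
      vertex 9.3 0.3 24.0
      vertex 19.5 2.6 24.0
    endloop
  endfacet
  facet normal 0.9020 0.4318 0.0000
    outer loop
      vertex 24.0 12.0 0.0
      vertex 19.5 21.4 0.0
      vertex 19.5 21.4 24.0
    endloop
  endfacet
  facet normal 0.9020 0.4318 0.0000
    outer loop
      vertex 24.0 12.0 0.0
      vertex 19.5 21.4 24.0
      vertex 24.0 12.0 24.0
    endloop
  endfacet
  facet normal 0.2200 0.9755 0.0000
    outer loop
      vertex 19.5 21.4 0.0
      vertex 9.3 23.7 0.0
      vertex 9.3 23.7 24.0
    endloop
  endfacet
  facet normal 0.2200 0.9755 0.0000
    outer loop
      vertex 19.5 21.4 0.0
      vertex 9.3 23.7 24.0
      vertex 19.5 21.4 24.0
    endloop
  endfacet
  facet normal -0.6259 0.7799 0.0000
    outer loop
      vertex 9.3 23.7 0.0
      vertex 1.2 17.2 0.0
      vertex 1.2 17.2 24.0
    endloop
  endfacet
  facet normal -0.6259 0.7799 0.0000
    outer loop
      vertex 9.3 23.7 0.0
      vertex 1.2 17.2 24.0
      vertex 9.3 23.7 24.0
    endloop
  endfacet
  facet normal -1.0000 0.0000 0.0000
    outer loop
      vertex 1.2 17.2 0.0
      vertex 1.2 6.8 0.0
      vertex 1.2 6.8 24.0
    endloop
  endfacet
  facet normal -1.0000 0.0000 0.0000
    outer loop
      vertex 1.2 17.2 0.0
      vertex 1.2 6.8 24.0
      vertex 1.2 17.2 24.0
    endloop
  endfacet
  facet normal -0.6259 -0.7799 0.0000
    outer loop
      vertex 1.2 6.8 0.0
      vertex 9.3 0.3 0.0
      vertex 9.3 0.3 24.0
    endloop
  endfacet
  facet normal -0.6259 -0.7799 0.0000
    outer loop
      vertex 1.2 6.8 0.0
      vertex 9.3 0.3 24.0
      vertex 1.2 6.8 24.0
    endloop
  endfacet
  facet normal 0.2200 -0.9755 0.0000
    outer loop
      vertex 9.3 0.3 0.0
      vertex 19.5 2.6 0.0
      vertex 19.5 2.6 24.0
    endloop
  endfacet
  facet normal 0.2200 -0.9755 0.0000
    outer loop
      vertex 9.3 0.3 0.0
      vertex 19.5 2.6 24.0
      vertex 9.3 0.3 24.0
    endloop
  endfacet
  facet normal 0.9020 -0.4318 0.0000
    outer loop
      vertex 19.5 2.6 0.0
      vertex 24.0 12.0 0.0
      vertex 24.0 12.0 24.0
    endloop
  endfacet
  facet normal 0.9020 -0.4318 0.0000
    outer loop
      vertex 19.5 2.6 0.0
      vertex 24.0 12.0 24.0
      vertex 19.5 2.6 24.0
    endloop
  endfacet
endsolid part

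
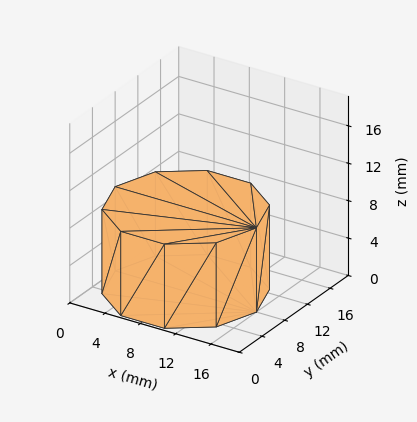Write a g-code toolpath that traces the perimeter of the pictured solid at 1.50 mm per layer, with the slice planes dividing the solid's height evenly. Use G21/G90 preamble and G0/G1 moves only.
Reading the render: the shape is a regular 10-sided prism (a cylinder approximated with 10 flat sides), circumscribed radius ≈ 8 mm, height ≈ 9 mm (dimensions read to the nearest mm from the axis ticks). For the g-code, the solid's height is divided into equal slices at the stated Δz and each level perimeter traced with G1 moves after a G0 lift.

; perimeter-only toolpath
G21 ; units = mm
G90 ; absolute positioning
G28 ; home
; layer 1
G0 Z1.50
G0 X16.00 Y8.00
G1 X14.47 Y12.70
G1 X10.47 Y15.61
G1 X5.53 Y15.61
G1 X1.53 Y12.70
G1 X0.00 Y8.00
G1 X1.53 Y3.30
G1 X5.53 Y0.39
G1 X10.47 Y0.39
G1 X14.47 Y3.30
G1 X16.00 Y8.00
; layer 2
G0 Z3.00
G0 X16.00 Y8.00
G1 X14.47 Y12.70
G1 X10.47 Y15.61
G1 X5.53 Y15.61
G1 X1.53 Y12.70
G1 X0.00 Y8.00
G1 X1.53 Y3.30
G1 X5.53 Y0.39
G1 X10.47 Y0.39
G1 X14.47 Y3.30
G1 X16.00 Y8.00
; layer 3
G0 Z4.50
G0 X16.00 Y8.00
G1 X14.47 Y12.70
G1 X10.47 Y15.61
G1 X5.53 Y15.61
G1 X1.53 Y12.70
G1 X0.00 Y8.00
G1 X1.53 Y3.30
G1 X5.53 Y0.39
G1 X10.47 Y0.39
G1 X14.47 Y3.30
G1 X16.00 Y8.00
; layer 4
G0 Z6.00
G0 X16.00 Y8.00
G1 X14.47 Y12.70
G1 X10.47 Y15.61
G1 X5.53 Y15.61
G1 X1.53 Y12.70
G1 X0.00 Y8.00
G1 X1.53 Y3.30
G1 X5.53 Y0.39
G1 X10.47 Y0.39
G1 X14.47 Y3.30
G1 X16.00 Y8.00
; layer 5
G0 Z7.50
G0 X16.00 Y8.00
G1 X14.47 Y12.70
G1 X10.47 Y15.61
G1 X5.53 Y15.61
G1 X1.53 Y12.70
G1 X0.00 Y8.00
G1 X1.53 Y3.30
G1 X5.53 Y0.39
G1 X10.47 Y0.39
G1 X14.47 Y3.30
G1 X16.00 Y8.00
; layer 6
G0 Z9.00
G0 X16.00 Y8.00
G1 X14.47 Y12.70
G1 X10.47 Y15.61
G1 X5.53 Y15.61
G1 X1.53 Y12.70
G1 X0.00 Y8.00
G1 X1.53 Y3.30
G1 X5.53 Y0.39
G1 X10.47 Y0.39
G1 X14.47 Y3.30
G1 X16.00 Y8.00
M2 ; end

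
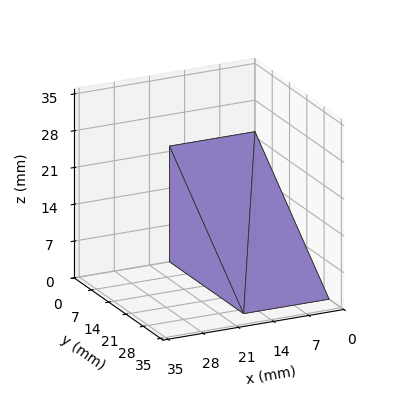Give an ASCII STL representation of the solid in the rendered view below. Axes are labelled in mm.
Reading the render: the shape is a wedge (ramp): 17 × 30 mm base, rising to 22 mm along the y=0 edge and sloping linearly to z=0 at y=30 (dimensions read to the nearest mm from the axis ticks). For the STL, each face is triangulated and given an outward normal.

solid part
  facet normal 0.0000 0.0000 -1.0000
    outer loop
      vertex 17.00 30.00 0.00
      vertex 17.00 0.00 0.00
      vertex 0.00 0.00 0.00
    endloop
  endfacet
  facet normal 0.0000 0.0000 -1.0000
    outer loop
      vertex 0.00 30.00 0.00
      vertex 17.00 30.00 0.00
      vertex 0.00 0.00 0.00
    endloop
  endfacet
  facet normal 0.0000 -1.0000 0.0000
    outer loop
      vertex 0.00 0.00 0.00
      vertex 17.00 0.00 0.00
      vertex 17.00 0.00 22.00
    endloop
  endfacet
  facet normal 0.0000 -1.0000 0.0000
    outer loop
      vertex 0.00 0.00 0.00
      vertex 17.00 0.00 22.00
      vertex 0.00 0.00 22.00
    endloop
  endfacet
  facet normal 0.0000 0.5914 0.8064
    outer loop
      vertex 0.00 0.00 22.00
      vertex 17.00 0.00 22.00
      vertex 17.00 30.00 0.00
    endloop
  endfacet
  facet normal 0.0000 0.5914 0.8064
    outer loop
      vertex 0.00 0.00 22.00
      vertex 17.00 30.00 0.00
      vertex 0.00 30.00 0.00
    endloop
  endfacet
  facet normal -1.0000 0.0000 0.0000
    outer loop
      vertex 0.00 0.00 22.00
      vertex 0.00 30.00 0.00
      vertex 0.00 0.00 0.00
    endloop
  endfacet
  facet normal 1.0000 0.0000 0.0000
    outer loop
      vertex 17.00 0.00 0.00
      vertex 17.00 30.00 0.00
      vertex 17.00 0.00 22.00
    endloop
  endfacet
endsolid part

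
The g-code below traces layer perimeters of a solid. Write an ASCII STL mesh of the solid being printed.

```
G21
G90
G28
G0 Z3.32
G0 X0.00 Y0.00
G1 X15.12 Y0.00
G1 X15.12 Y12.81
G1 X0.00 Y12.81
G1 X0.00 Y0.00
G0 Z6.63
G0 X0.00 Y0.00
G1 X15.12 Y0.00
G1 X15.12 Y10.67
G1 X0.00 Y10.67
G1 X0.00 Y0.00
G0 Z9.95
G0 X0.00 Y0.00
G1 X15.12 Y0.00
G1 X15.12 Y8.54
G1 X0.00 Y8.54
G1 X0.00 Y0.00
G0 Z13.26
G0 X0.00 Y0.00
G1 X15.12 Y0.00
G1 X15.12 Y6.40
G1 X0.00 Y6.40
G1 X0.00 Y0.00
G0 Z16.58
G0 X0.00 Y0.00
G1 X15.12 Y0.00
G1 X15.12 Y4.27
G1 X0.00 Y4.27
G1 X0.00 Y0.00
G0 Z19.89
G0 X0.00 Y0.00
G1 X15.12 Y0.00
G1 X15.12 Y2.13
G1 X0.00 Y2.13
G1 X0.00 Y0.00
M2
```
solid part
  facet normal 0.0000 0.0000 -1.0000
    outer loop
      vertex 15.12 14.94 0.00
      vertex 15.12 0.00 0.00
      vertex 0.00 0.00 0.00
    endloop
  endfacet
  facet normal 0.0000 0.0000 -1.0000
    outer loop
      vertex 0.00 14.94 0.00
      vertex 15.12 14.94 0.00
      vertex 0.00 0.00 0.00
    endloop
  endfacet
  facet normal 0.0000 -1.0000 0.0000
    outer loop
      vertex 0.00 0.00 0.00
      vertex 15.12 0.00 0.00
      vertex 15.12 0.00 23.21
    endloop
  endfacet
  facet normal 0.0000 -1.0000 0.0000
    outer loop
      vertex 0.00 0.00 0.00
      vertex 15.12 0.00 23.21
      vertex 0.00 0.00 23.21
    endloop
  endfacet
  facet normal 0.0000 0.8409 0.5413
    outer loop
      vertex 0.00 0.00 23.21
      vertex 15.12 0.00 23.21
      vertex 15.12 14.94 0.00
    endloop
  endfacet
  facet normal 0.0000 0.8409 0.5413
    outer loop
      vertex 0.00 0.00 23.21
      vertex 15.12 14.94 0.00
      vertex 0.00 14.94 0.00
    endloop
  endfacet
  facet normal -1.0000 0.0000 0.0000
    outer loop
      vertex 0.00 0.00 23.21
      vertex 0.00 14.94 0.00
      vertex 0.00 0.00 0.00
    endloop
  endfacet
  facet normal 1.0000 0.0000 0.0000
    outer loop
      vertex 15.12 0.00 0.00
      vertex 15.12 14.94 0.00
      vertex 15.12 0.00 23.21
    endloop
  endfacet
endsolid part

The G0 Z moves step by Δz≈3.32 mm. The G1 loops shrink linearly with z, so the solid tapers from its base footprint up to z≈23.2. Closing with a flat bottom cap and the tapered top and triangulating gives 8 facets — a wedge (ramp): 15.1 × 14.9 mm base, rising to 23.2 mm along the y=0 edge and sloping linearly to z=0 at y=14.9.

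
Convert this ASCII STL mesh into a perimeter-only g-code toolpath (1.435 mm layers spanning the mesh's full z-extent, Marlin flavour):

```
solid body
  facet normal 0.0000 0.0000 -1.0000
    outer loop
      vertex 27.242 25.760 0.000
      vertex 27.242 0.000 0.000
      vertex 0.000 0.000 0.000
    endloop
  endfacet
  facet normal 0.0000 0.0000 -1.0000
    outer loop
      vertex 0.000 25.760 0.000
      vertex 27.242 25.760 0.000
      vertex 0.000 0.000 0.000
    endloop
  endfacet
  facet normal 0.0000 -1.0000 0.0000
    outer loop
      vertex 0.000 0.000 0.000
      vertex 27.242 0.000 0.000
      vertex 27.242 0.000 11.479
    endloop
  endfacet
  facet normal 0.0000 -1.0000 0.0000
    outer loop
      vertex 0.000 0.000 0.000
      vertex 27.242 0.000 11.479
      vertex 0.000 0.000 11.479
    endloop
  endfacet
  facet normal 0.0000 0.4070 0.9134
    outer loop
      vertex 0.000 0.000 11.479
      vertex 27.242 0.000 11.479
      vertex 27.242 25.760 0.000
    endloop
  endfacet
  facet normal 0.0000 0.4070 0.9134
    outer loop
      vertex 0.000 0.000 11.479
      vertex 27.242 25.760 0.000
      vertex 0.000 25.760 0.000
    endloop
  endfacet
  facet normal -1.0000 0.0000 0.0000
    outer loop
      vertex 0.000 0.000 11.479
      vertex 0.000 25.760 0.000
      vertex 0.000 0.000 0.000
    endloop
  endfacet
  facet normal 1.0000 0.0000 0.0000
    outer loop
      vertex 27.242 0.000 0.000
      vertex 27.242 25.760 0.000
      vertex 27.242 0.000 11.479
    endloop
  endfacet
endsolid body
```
; perimeter-only toolpath
G21 ; units = mm
G90 ; absolute positioning
G28 ; home
; layer 1
G0 Z1.435
G0 X0.000 Y0.000
G1 X27.242 Y0.000
G1 X27.242 Y22.540
G1 X0.000 Y22.540
G1 X0.000 Y0.000
; layer 2
G0 Z2.870
G0 X0.000 Y0.000
G1 X27.242 Y0.000
G1 X27.242 Y19.320
G1 X0.000 Y19.320
G1 X0.000 Y0.000
; layer 3
G0 Z4.305
G0 X0.000 Y0.000
G1 X27.242 Y0.000
G1 X27.242 Y16.100
G1 X0.000 Y16.100
G1 X0.000 Y0.000
; layer 4
G0 Z5.739
G0 X0.000 Y0.000
G1 X27.242 Y0.000
G1 X27.242 Y12.880
G1 X0.000 Y12.880
G1 X0.000 Y0.000
; layer 5
G0 Z7.174
G0 X0.000 Y0.000
G1 X27.242 Y0.000
G1 X27.242 Y9.660
G1 X0.000 Y9.660
G1 X0.000 Y0.000
; layer 6
G0 Z8.609
G0 X0.000 Y0.000
G1 X27.242 Y0.000
G1 X27.242 Y6.440
G1 X0.000 Y6.440
G1 X0.000 Y0.000
; layer 7
G0 Z10.044
G0 X0.000 Y0.000
G1 X27.242 Y0.000
G1 X27.242 Y3.220
G1 X0.000 Y3.220
G1 X0.000 Y0.000
M2 ; end

The solid is a wedge (ramp): 27.2 × 25.8 mm base, rising to 11.5 mm along the y=0 edge and sloping linearly to z=0 at y=25.8. Slicing at Δz = 1.435 mm — 8 equal slices spanning the solid's height, so layer i sits at z = i·h/8 — gives 7 non-empty perimeters. Each is a 4-segment closed polygon; G0 lifts to the layer z and rapids to the start vertex, then G1 traces the edges. The cross-section shrinks linearly with z (the slice at the apex is degenerate and omitted).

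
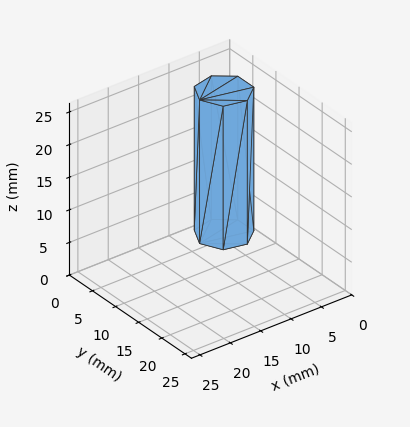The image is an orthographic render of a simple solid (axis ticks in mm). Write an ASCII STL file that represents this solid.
Reading the render: the shape is a regular 7-sided prism (a cylinder approximated with 7 flat sides), circumscribed radius ≈ 4 mm, height ≈ 22 mm (dimensions read to the nearest mm from the axis ticks). For the STL, each face is triangulated and given an outward normal.

solid part
  facet normal 0.0000 0.0000 -1.0000
    outer loop
      vertex 3.110 7.900 0.000
      vertex 6.494 7.127 0.000
      vertex 8.000 4.000 0.000
    endloop
  endfacet
  facet normal 0.0000 0.0000 -1.0000
    outer loop
      vertex 0.396 5.736 0.000
      vertex 3.110 7.900 0.000
      vertex 8.000 4.000 0.000
    endloop
  endfacet
  facet normal 0.0000 0.0000 -1.0000
    outer loop
      vertex 0.396 2.264 0.000
      vertex 0.396 5.736 0.000
      vertex 8.000 4.000 0.000
    endloop
  endfacet
  facet normal 0.0000 0.0000 -1.0000
    outer loop
      vertex 3.110 0.100 0.000
      vertex 0.396 2.264 0.000
      vertex 8.000 4.000 0.000
    endloop
  endfacet
  facet normal 0.0000 0.0000 -1.0000
    outer loop
      vertex 6.494 0.873 0.000
      vertex 3.110 0.100 0.000
      vertex 8.000 4.000 0.000
    endloop
  endfacet
  facet normal 0.0000 0.0000 1.0000
    outer loop
      vertex 8.000 4.000 22.000
      vertex 6.494 7.127 22.000
      vertex 3.110 7.900 22.000
    endloop
  endfacet
  facet normal 0.0000 0.0000 1.0000
    outer loop
      vertex 8.000 4.000 22.000
      vertex 3.110 7.900 22.000
      vertex 0.396 5.736 22.000
    endloop
  endfacet
  facet normal 0.0000 0.0000 1.0000
    outer loop
      vertex 8.000 4.000 22.000
      vertex 0.396 5.736 22.000
      vertex 0.396 2.264 22.000
    endloop
  endfacet
  facet normal 0.0000 0.0000 1.0000
    outer loop
      vertex 8.000 4.000 22.000
      vertex 0.396 2.264 22.000
      vertex 3.110 0.100 22.000
    endloop
  endfacet
  facet normal 0.0000 0.0000 1.0000
    outer loop
      vertex 8.000 4.000 22.000
      vertex 3.110 0.100 22.000
      vertex 6.494 0.873 22.000
    endloop
  endfacet
  facet normal 0.9010 0.4339 0.0000
    outer loop
      vertex 8.000 4.000 0.000
      vertex 6.494 7.127 0.000
      vertex 6.494 7.127 22.000
    endloop
  endfacet
  facet normal 0.9010 0.4339 0.0000
    outer loop
      vertex 8.000 4.000 0.000
      vertex 6.494 7.127 22.000
      vertex 8.000 4.000 22.000
    endloop
  endfacet
  facet normal 0.2227 0.9749 0.0000
    outer loop
      vertex 6.494 7.127 0.000
      vertex 3.110 7.900 0.000
      vertex 3.110 7.900 22.000
    endloop
  endfacet
  facet normal 0.2227 0.9749 0.0000
    outer loop
      vertex 6.494 7.127 0.000
      vertex 3.110 7.900 22.000
      vertex 6.494 7.127 22.000
    endloop
  endfacet
  facet normal -0.6234 0.7819 0.0000
    outer loop
      vertex 3.110 7.900 0.000
      vertex 0.396 5.736 0.000
      vertex 0.396 5.736 22.000
    endloop
  endfacet
  facet normal -0.6234 0.7819 0.0000
    outer loop
      vertex 3.110 7.900 0.000
      vertex 0.396 5.736 22.000
      vertex 3.110 7.900 22.000
    endloop
  endfacet
  facet normal -1.0000 0.0000 0.0000
    outer loop
      vertex 0.396 5.736 0.000
      vertex 0.396 2.264 0.000
      vertex 0.396 2.264 22.000
    endloop
  endfacet
  facet normal -1.0000 0.0000 0.0000
    outer loop
      vertex 0.396 5.736 0.000
      vertex 0.396 2.264 22.000
      vertex 0.396 5.736 22.000
    endloop
  endfacet
  facet normal -0.6234 -0.7819 0.0000
    outer loop
      vertex 0.396 2.264 0.000
      vertex 3.110 0.100 0.000
      vertex 3.110 0.100 22.000
    endloop
  endfacet
  facet normal -0.6234 -0.7819 0.0000
    outer loop
      vertex 0.396 2.264 0.000
      vertex 3.110 0.100 22.000
      vertex 0.396 2.264 22.000
    endloop
  endfacet
  facet normal 0.2227 -0.9749 0.0000
    outer loop
      vertex 3.110 0.100 0.000
      vertex 6.494 0.873 0.000
      vertex 6.494 0.873 22.000
    endloop
  endfacet
  facet normal 0.2227 -0.9749 0.0000
    outer loop
      vertex 3.110 0.100 0.000
      vertex 6.494 0.873 22.000
      vertex 3.110 0.100 22.000
    endloop
  endfacet
  facet normal 0.9010 -0.4339 0.0000
    outer loop
      vertex 6.494 0.873 0.000
      vertex 8.000 4.000 0.000
      vertex 8.000 4.000 22.000
    endloop
  endfacet
  facet normal 0.9010 -0.4339 0.0000
    outer loop
      vertex 6.494 0.873 0.000
      vertex 8.000 4.000 22.000
      vertex 6.494 0.873 22.000
    endloop
  endfacet
endsolid part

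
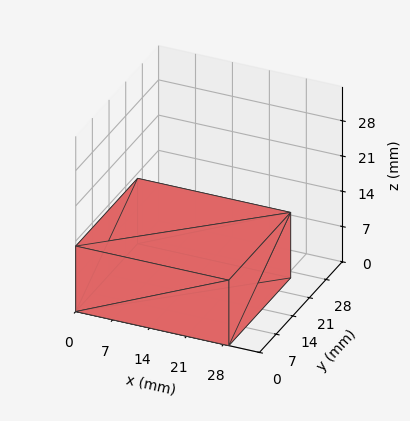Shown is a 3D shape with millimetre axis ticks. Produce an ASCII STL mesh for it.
Reading the render: the shape is a rectangular box, roughly 29 × 26 mm footprint and 13 mm tall (dimensions read to the nearest mm from the axis ticks). For the STL, each face is triangulated and given an outward normal.

solid part
  facet normal 0.0000 0.0000 -1.0000
    outer loop
      vertex 29.00 26.00 0.00
      vertex 29.00 0.00 0.00
      vertex 0.00 0.00 0.00
    endloop
  endfacet
  facet normal 0.0000 0.0000 -1.0000
    outer loop
      vertex 0.00 26.00 0.00
      vertex 29.00 26.00 0.00
      vertex 0.00 0.00 0.00
    endloop
  endfacet
  facet normal 0.0000 0.0000 1.0000
    outer loop
      vertex 0.00 0.00 13.00
      vertex 29.00 0.00 13.00
      vertex 29.00 26.00 13.00
    endloop
  endfacet
  facet normal 0.0000 0.0000 1.0000
    outer loop
      vertex 0.00 0.00 13.00
      vertex 29.00 26.00 13.00
      vertex 0.00 26.00 13.00
    endloop
  endfacet
  facet normal 0.0000 -1.0000 0.0000
    outer loop
      vertex 0.00 0.00 0.00
      vertex 29.00 0.00 0.00
      vertex 29.00 0.00 13.00
    endloop
  endfacet
  facet normal 0.0000 -1.0000 0.0000
    outer loop
      vertex 0.00 0.00 0.00
      vertex 29.00 0.00 13.00
      vertex 0.00 0.00 13.00
    endloop
  endfacet
  facet normal 0.0000 1.0000 0.0000
    outer loop
      vertex 29.00 26.00 13.00
      vertex 29.00 26.00 0.00
      vertex 0.00 26.00 0.00
    endloop
  endfacet
  facet normal 0.0000 1.0000 0.0000
    outer loop
      vertex 0.00 26.00 13.00
      vertex 29.00 26.00 13.00
      vertex 0.00 26.00 0.00
    endloop
  endfacet
  facet normal -1.0000 0.0000 0.0000
    outer loop
      vertex 0.00 26.00 13.00
      vertex 0.00 26.00 0.00
      vertex 0.00 0.00 0.00
    endloop
  endfacet
  facet normal -1.0000 0.0000 0.0000
    outer loop
      vertex 0.00 0.00 13.00
      vertex 0.00 26.00 13.00
      vertex 0.00 0.00 0.00
    endloop
  endfacet
  facet normal 1.0000 0.0000 0.0000
    outer loop
      vertex 29.00 0.00 0.00
      vertex 29.00 26.00 0.00
      vertex 29.00 26.00 13.00
    endloop
  endfacet
  facet normal 1.0000 0.0000 0.0000
    outer loop
      vertex 29.00 0.00 0.00
      vertex 29.00 26.00 13.00
      vertex 29.00 0.00 13.00
    endloop
  endfacet
endsolid part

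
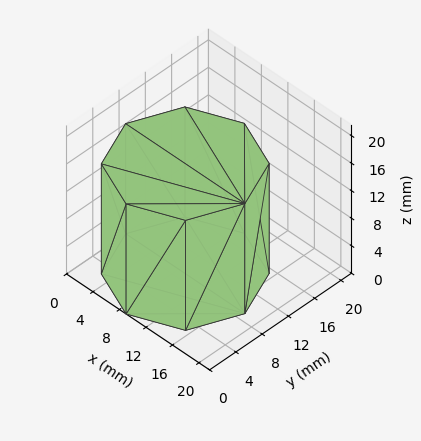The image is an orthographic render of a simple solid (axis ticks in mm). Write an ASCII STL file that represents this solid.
Reading the render: the shape is a regular 8-sided prism (a cylinder approximated with 8 flat sides), circumscribed radius ≈ 9 mm, height ≈ 16 mm (dimensions read to the nearest mm from the axis ticks). For the STL, each face is triangulated and given an outward normal.

solid part
  facet normal 0.0000 0.0000 -1.0000
    outer loop
      vertex 9.00 18.00 0.00
      vertex 15.36 15.36 0.00
      vertex 18.00 9.00 0.00
    endloop
  endfacet
  facet normal 0.0000 0.0000 -1.0000
    outer loop
      vertex 2.64 15.36 0.00
      vertex 9.00 18.00 0.00
      vertex 18.00 9.00 0.00
    endloop
  endfacet
  facet normal 0.0000 0.0000 -1.0000
    outer loop
      vertex 0.00 9.00 0.00
      vertex 2.64 15.36 0.00
      vertex 18.00 9.00 0.00
    endloop
  endfacet
  facet normal 0.0000 0.0000 -1.0000
    outer loop
      vertex 2.64 2.64 0.00
      vertex 0.00 9.00 0.00
      vertex 18.00 9.00 0.00
    endloop
  endfacet
  facet normal 0.0000 0.0000 -1.0000
    outer loop
      vertex 9.00 0.00 0.00
      vertex 2.64 2.64 0.00
      vertex 18.00 9.00 0.00
    endloop
  endfacet
  facet normal 0.0000 0.0000 -1.0000
    outer loop
      vertex 15.36 2.64 0.00
      vertex 9.00 0.00 0.00
      vertex 18.00 9.00 0.00
    endloop
  endfacet
  facet normal 0.0000 0.0000 1.0000
    outer loop
      vertex 18.00 9.00 16.00
      vertex 15.36 15.36 16.00
      vertex 9.00 18.00 16.00
    endloop
  endfacet
  facet normal 0.0000 0.0000 1.0000
    outer loop
      vertex 18.00 9.00 16.00
      vertex 9.00 18.00 16.00
      vertex 2.64 15.36 16.00
    endloop
  endfacet
  facet normal 0.0000 0.0000 1.0000
    outer loop
      vertex 18.00 9.00 16.00
      vertex 2.64 15.36 16.00
      vertex 0.00 9.00 16.00
    endloop
  endfacet
  facet normal 0.0000 0.0000 1.0000
    outer loop
      vertex 18.00 9.00 16.00
      vertex 0.00 9.00 16.00
      vertex 2.64 2.64 16.00
    endloop
  endfacet
  facet normal 0.0000 0.0000 1.0000
    outer loop
      vertex 18.00 9.00 16.00
      vertex 2.64 2.64 16.00
      vertex 9.00 0.00 16.00
    endloop
  endfacet
  facet normal 0.0000 0.0000 1.0000
    outer loop
      vertex 18.00 9.00 16.00
      vertex 9.00 0.00 16.00
      vertex 15.36 2.64 16.00
    endloop
  endfacet
  facet normal 0.9236 0.3834 0.0000
    outer loop
      vertex 18.00 9.00 0.00
      vertex 15.36 15.36 0.00
      vertex 15.36 15.36 16.00
    endloop
  endfacet
  facet normal 0.9236 0.3834 0.0000
    outer loop
      vertex 18.00 9.00 0.00
      vertex 15.36 15.36 16.00
      vertex 18.00 9.00 16.00
    endloop
  endfacet
  facet normal 0.3834 0.9236 0.0000
    outer loop
      vertex 15.36 15.36 0.00
      vertex 9.00 18.00 0.00
      vertex 9.00 18.00 16.00
    endloop
  endfacet
  facet normal 0.3834 0.9236 0.0000
    outer loop
      vertex 15.36 15.36 0.00
      vertex 9.00 18.00 16.00
      vertex 15.36 15.36 16.00
    endloop
  endfacet
  facet normal -0.3834 0.9236 0.0000
    outer loop
      vertex 9.00 18.00 0.00
      vertex 2.64 15.36 0.00
      vertex 2.64 15.36 16.00
    endloop
  endfacet
  facet normal -0.3834 0.9236 0.0000
    outer loop
      vertex 9.00 18.00 0.00
      vertex 2.64 15.36 16.00
      vertex 9.00 18.00 16.00
    endloop
  endfacet
  facet normal -0.9236 0.3834 0.0000
    outer loop
      vertex 2.64 15.36 0.00
      vertex 0.00 9.00 0.00
      vertex 0.00 9.00 16.00
    endloop
  endfacet
  facet normal -0.9236 0.3834 0.0000
    outer loop
      vertex 2.64 15.36 0.00
      vertex 0.00 9.00 16.00
      vertex 2.64 15.36 16.00
    endloop
  endfacet
  facet normal -0.9236 -0.3834 0.0000
    outer loop
      vertex 0.00 9.00 0.00
      vertex 2.64 2.64 0.00
      vertex 2.64 2.64 16.00
    endloop
  endfacet
  facet normal -0.9236 -0.3834 0.0000
    outer loop
      vertex 0.00 9.00 0.00
      vertex 2.64 2.64 16.00
      vertex 0.00 9.00 16.00
    endloop
  endfacet
  facet normal -0.3834 -0.9236 0.0000
    outer loop
      vertex 2.64 2.64 0.00
      vertex 9.00 0.00 0.00
      vertex 9.00 0.00 16.00
    endloop
  endfacet
  facet normal -0.3834 -0.9236 0.0000
    outer loop
      vertex 2.64 2.64 0.00
      vertex 9.00 0.00 16.00
      vertex 2.64 2.64 16.00
    endloop
  endfacet
  facet normal 0.3834 -0.9236 0.0000
    outer loop
      vertex 9.00 0.00 0.00
      vertex 15.36 2.64 0.00
      vertex 15.36 2.64 16.00
    endloop
  endfacet
  facet normal 0.3834 -0.9236 0.0000
    outer loop
      vertex 9.00 0.00 0.00
      vertex 15.36 2.64 16.00
      vertex 9.00 0.00 16.00
    endloop
  endfacet
  facet normal 0.9236 -0.3834 0.0000
    outer loop
      vertex 15.36 2.64 0.00
      vertex 18.00 9.00 0.00
      vertex 18.00 9.00 16.00
    endloop
  endfacet
  facet normal 0.9236 -0.3834 0.0000
    outer loop
      vertex 15.36 2.64 0.00
      vertex 18.00 9.00 16.00
      vertex 15.36 2.64 16.00
    endloop
  endfacet
endsolid part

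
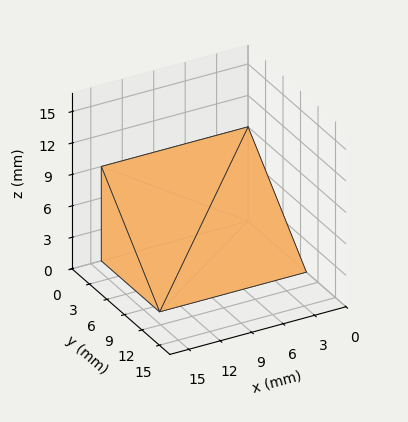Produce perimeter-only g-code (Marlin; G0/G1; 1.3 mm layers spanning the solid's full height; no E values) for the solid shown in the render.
Reading the render: the shape is a wedge (ramp): 14 × 10 mm base, rising to 9 mm along the y=0 edge and sloping linearly to z=0 at y=10 (dimensions read to the nearest mm from the axis ticks). For the g-code, the solid's height is divided into equal slices at the stated Δz and each level perimeter traced with G1 moves after a G0 lift.

; perimeter-only toolpath
G21 ; units = mm
G90 ; absolute positioning
G28 ; home
; layer 1
G0 Z1.3
G0 X0.0 Y0.0
G1 X14.0 Y0.0
G1 X14.0 Y8.6
G1 X0.0 Y8.6
G1 X0.0 Y0.0
; layer 2
G0 Z2.6
G0 X0.0 Y0.0
G1 X14.0 Y0.0
G1 X14.0 Y7.1
G1 X0.0 Y7.1
G1 X0.0 Y0.0
; layer 3
G0 Z3.9
G0 X0.0 Y0.0
G1 X14.0 Y0.0
G1 X14.0 Y5.7
G1 X0.0 Y5.7
G1 X0.0 Y0.0
; layer 4
G0 Z5.1
G0 X0.0 Y0.0
G1 X14.0 Y0.0
G1 X14.0 Y4.3
G1 X0.0 Y4.3
G1 X0.0 Y0.0
; layer 5
G0 Z6.4
G0 X0.0 Y0.0
G1 X14.0 Y0.0
G1 X14.0 Y2.9
G1 X0.0 Y2.9
G1 X0.0 Y0.0
; layer 6
G0 Z7.7
G0 X0.0 Y0.0
G1 X14.0 Y0.0
G1 X14.0 Y1.4
G1 X0.0 Y1.4
G1 X0.0 Y0.0
M2 ; end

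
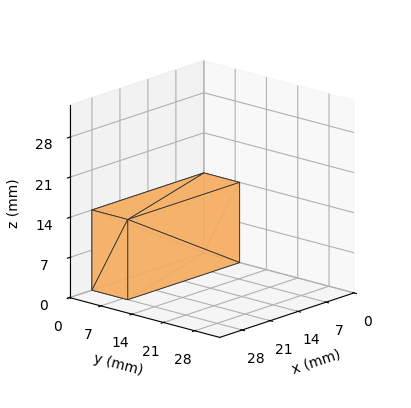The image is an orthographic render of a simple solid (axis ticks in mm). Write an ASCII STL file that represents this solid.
Reading the render: the shape is a rectangular box, roughly 28 × 8 mm footprint and 14 mm tall (dimensions read to the nearest mm from the axis ticks). For the STL, each face is triangulated and given an outward normal.

solid part
  facet normal 0.0000 0.0000 -1.0000
    outer loop
      vertex 28.000 8.000 0.000
      vertex 28.000 0.000 0.000
      vertex 0.000 0.000 0.000
    endloop
  endfacet
  facet normal 0.0000 0.0000 -1.0000
    outer loop
      vertex 0.000 8.000 0.000
      vertex 28.000 8.000 0.000
      vertex 0.000 0.000 0.000
    endloop
  endfacet
  facet normal 0.0000 0.0000 1.0000
    outer loop
      vertex 0.000 0.000 14.000
      vertex 28.000 0.000 14.000
      vertex 28.000 8.000 14.000
    endloop
  endfacet
  facet normal 0.0000 0.0000 1.0000
    outer loop
      vertex 0.000 0.000 14.000
      vertex 28.000 8.000 14.000
      vertex 0.000 8.000 14.000
    endloop
  endfacet
  facet normal 0.0000 -1.0000 0.0000
    outer loop
      vertex 0.000 0.000 0.000
      vertex 28.000 0.000 0.000
      vertex 28.000 0.000 14.000
    endloop
  endfacet
  facet normal 0.0000 -1.0000 0.0000
    outer loop
      vertex 0.000 0.000 0.000
      vertex 28.000 0.000 14.000
      vertex 0.000 0.000 14.000
    endloop
  endfacet
  facet normal 0.0000 1.0000 0.0000
    outer loop
      vertex 28.000 8.000 14.000
      vertex 28.000 8.000 0.000
      vertex 0.000 8.000 0.000
    endloop
  endfacet
  facet normal 0.0000 1.0000 0.0000
    outer loop
      vertex 0.000 8.000 14.000
      vertex 28.000 8.000 14.000
      vertex 0.000 8.000 0.000
    endloop
  endfacet
  facet normal -1.0000 0.0000 0.0000
    outer loop
      vertex 0.000 8.000 14.000
      vertex 0.000 8.000 0.000
      vertex 0.000 0.000 0.000
    endloop
  endfacet
  facet normal -1.0000 0.0000 0.0000
    outer loop
      vertex 0.000 0.000 14.000
      vertex 0.000 8.000 14.000
      vertex 0.000 0.000 0.000
    endloop
  endfacet
  facet normal 1.0000 0.0000 0.0000
    outer loop
      vertex 28.000 0.000 0.000
      vertex 28.000 8.000 0.000
      vertex 28.000 8.000 14.000
    endloop
  endfacet
  facet normal 1.0000 0.0000 0.0000
    outer loop
      vertex 28.000 0.000 0.000
      vertex 28.000 8.000 14.000
      vertex 28.000 0.000 14.000
    endloop
  endfacet
endsolid part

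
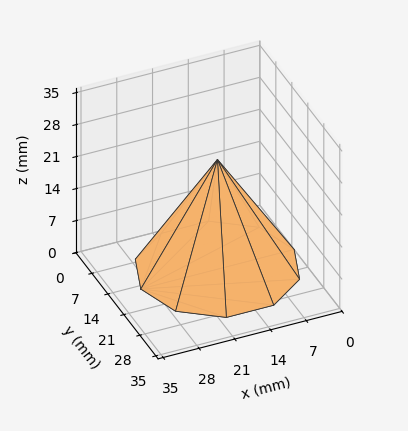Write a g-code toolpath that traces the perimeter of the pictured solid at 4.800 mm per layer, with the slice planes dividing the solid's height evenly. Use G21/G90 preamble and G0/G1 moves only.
Reading the render: the shape is a regular 10-sided pyramid, base circumscribed radius ≈ 15 mm, apex at z ≈ 24 mm (dimensions read to the nearest mm from the axis ticks). For the g-code, the solid's height is divided into equal slices at the stated Δz and each level perimeter traced with G1 moves after a G0 lift.

; perimeter-only toolpath
G21 ; units = mm
G90 ; absolute positioning
G28 ; home
; layer 1
G0 Z4.800
G0 X27.000 Y15.000
G1 X24.708 Y22.054
G1 X18.708 Y26.413
G1 X11.292 Y26.413
G1 X5.292 Y22.054
G1 X3.000 Y15.000
G1 X5.292 Y7.946
G1 X11.292 Y3.587
G1 X18.708 Y3.587
G1 X24.708 Y7.946
G1 X27.000 Y15.000
; layer 2
G0 Z9.600
G0 X24.000 Y15.000
G1 X22.281 Y20.290
G1 X17.781 Y23.560
G1 X12.219 Y23.560
G1 X7.719 Y20.290
G1 X6.000 Y15.000
G1 X7.719 Y9.710
G1 X12.219 Y6.440
G1 X17.781 Y6.440
G1 X22.281 Y9.710
G1 X24.000 Y15.000
; layer 3
G0 Z14.400
G0 X21.000 Y15.000
G1 X19.854 Y18.527
G1 X16.854 Y20.706
G1 X13.146 Y20.706
G1 X10.146 Y18.527
G1 X9.000 Y15.000
G1 X10.146 Y11.473
G1 X13.146 Y9.294
G1 X16.854 Y9.294
G1 X19.854 Y11.473
G1 X21.000 Y15.000
; layer 4
G0 Z19.200
G0 X18.000 Y15.000
G1 X17.427 Y16.763
G1 X15.927 Y17.853
G1 X14.073 Y17.853
G1 X12.573 Y16.763
G1 X12.000 Y15.000
G1 X12.573 Y13.237
G1 X14.073 Y12.147
G1 X15.927 Y12.147
G1 X17.427 Y13.237
G1 X18.000 Y15.000
M2 ; end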